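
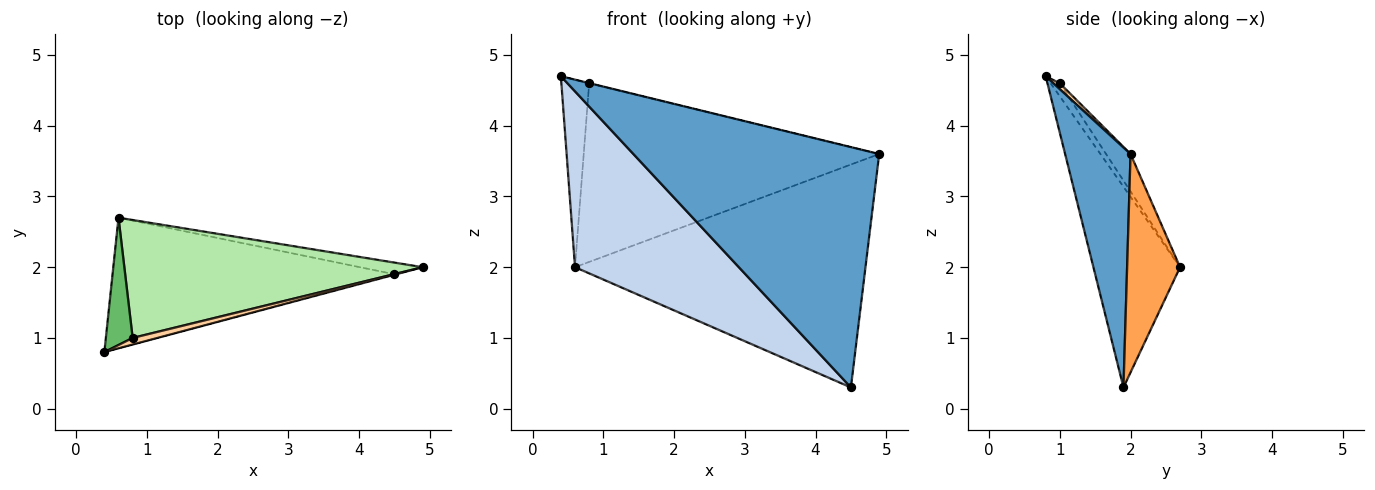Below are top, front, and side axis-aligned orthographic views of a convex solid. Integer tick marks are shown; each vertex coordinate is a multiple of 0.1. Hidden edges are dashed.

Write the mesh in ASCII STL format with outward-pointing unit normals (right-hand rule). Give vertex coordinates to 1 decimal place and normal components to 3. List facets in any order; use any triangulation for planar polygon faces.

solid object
 facet normal 0.257 -0.966 -0.002
  outer loop
   vertex 4.5 1.9 0.3
   vertex 4.9 2.0 3.6
   vertex 0.4 0.8 4.7
  endloop
 endfacet
 facet normal -0.391 -0.739 -0.549
  outer loop
   vertex 4.5 1.9 0.3
   vertex 0.4 0.8 4.7
   vertex 0.6 2.7 2.0
  endloop
 endfacet
 facet normal 0.179 0.982 -0.051
  outer loop
   vertex 4.5 1.9 0.3
   vertex 0.6 2.7 2.0
   vertex 4.9 2.0 3.6
  endloop
 endfacet
 facet normal 0.232 0.023 0.973
  outer loop
   vertex 0.8 1.0 4.6
   vertex 0.4 0.8 4.7
   vertex 4.9 2.0 3.6
  endloop
 endfacet
 facet normal -0.263 0.798 0.542
  outer loop
   vertex 0.8 1.0 4.6
   vertex 0.6 2.7 2.0
   vertex 0.4 0.8 4.7
  endloop
 endfacet
 facet normal -0.069 0.833 0.550
  outer loop
   vertex 0.8 1.0 4.6
   vertex 4.9 2.0 3.6
   vertex 0.6 2.7 2.0
  endloop
 endfacet
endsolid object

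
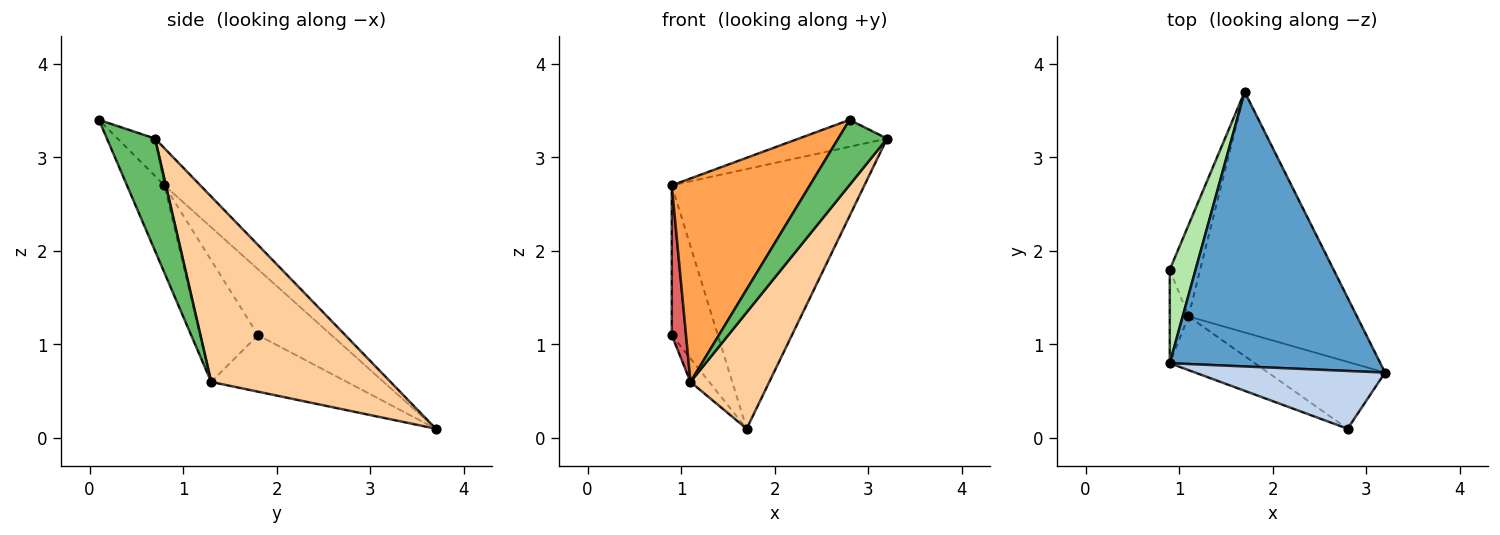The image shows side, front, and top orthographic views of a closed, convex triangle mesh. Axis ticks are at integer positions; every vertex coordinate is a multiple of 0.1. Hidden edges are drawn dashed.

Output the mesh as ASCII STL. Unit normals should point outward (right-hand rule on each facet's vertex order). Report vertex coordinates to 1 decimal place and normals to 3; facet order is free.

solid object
 facet normal -0.127 0.681 0.721
  outer loop
   vertex 1.7 3.7 0.1
   vertex 0.9 0.8 2.7
   vertex 3.2 0.7 3.2
  endloop
 endfacet
 facet normal -0.176 0.415 0.893
  outer loop
   vertex 2.8 0.1 3.4
   vertex 3.2 0.7 3.2
   vertex 0.9 0.8 2.7
  endloop
 endfacet
 facet normal -0.254 -0.935 -0.247
  outer loop
   vertex 1.1 1.3 0.6
   vertex 2.8 0.1 3.4
   vertex 0.9 0.8 2.7
  endloop
 endfacet
 facet normal 0.704 -0.309 -0.640
  outer loop
   vertex 1.1 1.3 0.6
   vertex 1.7 3.7 0.1
   vertex 3.2 0.7 3.2
  endloop
 endfacet
 facet normal 0.567 -0.575 -0.590
  outer loop
   vertex 1.1 1.3 0.6
   vertex 3.2 0.7 3.2
   vertex 2.8 0.1 3.4
  endloop
 endfacet
 facet normal -0.804 0.504 0.315
  outer loop
   vertex 0.9 1.8 1.1
   vertex 0.9 0.8 2.7
   vertex 1.7 3.7 0.1
  endloop
 endfacet
 facet normal -0.960 -0.236 -0.148
  outer loop
   vertex 0.9 1.8 1.1
   vertex 1.1 1.3 0.6
   vertex 0.9 0.8 2.7
  endloop
 endfacet
 facet normal -0.874 0.121 -0.470
  outer loop
   vertex 0.9 1.8 1.1
   vertex 1.7 3.7 0.1
   vertex 1.1 1.3 0.6
  endloop
 endfacet
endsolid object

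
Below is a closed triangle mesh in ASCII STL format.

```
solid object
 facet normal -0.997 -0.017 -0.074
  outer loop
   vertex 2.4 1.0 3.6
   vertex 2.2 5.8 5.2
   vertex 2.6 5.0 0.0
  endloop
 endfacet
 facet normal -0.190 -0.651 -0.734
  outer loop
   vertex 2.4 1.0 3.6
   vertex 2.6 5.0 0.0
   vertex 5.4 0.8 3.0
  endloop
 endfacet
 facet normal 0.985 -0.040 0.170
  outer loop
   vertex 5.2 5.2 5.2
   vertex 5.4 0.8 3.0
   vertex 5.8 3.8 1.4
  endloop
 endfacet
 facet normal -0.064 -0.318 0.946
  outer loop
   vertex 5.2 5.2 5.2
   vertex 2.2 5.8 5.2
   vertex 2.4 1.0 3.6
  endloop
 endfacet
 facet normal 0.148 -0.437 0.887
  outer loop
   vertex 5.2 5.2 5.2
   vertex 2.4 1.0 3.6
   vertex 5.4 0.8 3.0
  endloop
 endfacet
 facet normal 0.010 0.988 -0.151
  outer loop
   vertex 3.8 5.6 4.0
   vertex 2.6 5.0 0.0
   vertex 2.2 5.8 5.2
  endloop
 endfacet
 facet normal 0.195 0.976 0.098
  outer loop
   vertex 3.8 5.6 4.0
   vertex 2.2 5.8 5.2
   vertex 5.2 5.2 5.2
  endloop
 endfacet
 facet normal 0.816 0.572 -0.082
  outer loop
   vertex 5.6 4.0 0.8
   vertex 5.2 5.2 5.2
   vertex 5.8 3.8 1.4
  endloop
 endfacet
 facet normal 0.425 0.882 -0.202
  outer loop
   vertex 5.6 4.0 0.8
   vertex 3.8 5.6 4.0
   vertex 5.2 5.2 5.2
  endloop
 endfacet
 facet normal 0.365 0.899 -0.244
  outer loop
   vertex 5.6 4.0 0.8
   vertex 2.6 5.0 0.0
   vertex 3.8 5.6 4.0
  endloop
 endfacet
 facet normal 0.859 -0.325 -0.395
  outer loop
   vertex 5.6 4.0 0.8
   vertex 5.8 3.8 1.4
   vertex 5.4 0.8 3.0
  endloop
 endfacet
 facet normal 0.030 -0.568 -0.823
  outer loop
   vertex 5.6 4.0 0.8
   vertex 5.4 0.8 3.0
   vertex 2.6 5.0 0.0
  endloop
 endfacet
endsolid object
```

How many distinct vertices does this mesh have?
8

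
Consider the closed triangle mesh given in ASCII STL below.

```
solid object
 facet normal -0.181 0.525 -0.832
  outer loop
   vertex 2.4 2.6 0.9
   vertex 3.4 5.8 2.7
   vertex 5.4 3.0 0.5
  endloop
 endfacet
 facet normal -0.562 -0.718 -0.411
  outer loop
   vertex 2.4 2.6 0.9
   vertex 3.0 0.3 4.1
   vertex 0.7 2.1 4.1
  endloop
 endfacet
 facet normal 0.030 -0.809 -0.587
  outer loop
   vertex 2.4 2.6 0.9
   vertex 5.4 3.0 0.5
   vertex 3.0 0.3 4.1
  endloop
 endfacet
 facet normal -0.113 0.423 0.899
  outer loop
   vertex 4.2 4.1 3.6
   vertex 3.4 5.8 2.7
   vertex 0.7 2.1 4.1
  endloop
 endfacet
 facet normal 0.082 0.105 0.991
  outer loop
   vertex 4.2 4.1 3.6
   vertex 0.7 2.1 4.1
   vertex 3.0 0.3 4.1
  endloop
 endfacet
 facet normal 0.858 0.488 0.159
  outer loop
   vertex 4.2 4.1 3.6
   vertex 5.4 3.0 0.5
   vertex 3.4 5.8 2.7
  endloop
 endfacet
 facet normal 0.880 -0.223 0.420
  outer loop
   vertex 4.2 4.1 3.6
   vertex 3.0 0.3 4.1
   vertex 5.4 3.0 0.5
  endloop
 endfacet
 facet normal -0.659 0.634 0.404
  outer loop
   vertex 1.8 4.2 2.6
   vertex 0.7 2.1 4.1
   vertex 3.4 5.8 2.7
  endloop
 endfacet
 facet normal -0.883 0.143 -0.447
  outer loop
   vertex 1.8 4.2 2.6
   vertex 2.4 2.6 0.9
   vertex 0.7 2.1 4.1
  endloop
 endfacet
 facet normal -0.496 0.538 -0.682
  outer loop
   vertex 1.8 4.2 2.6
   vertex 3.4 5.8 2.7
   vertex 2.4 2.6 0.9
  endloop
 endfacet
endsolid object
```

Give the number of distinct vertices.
7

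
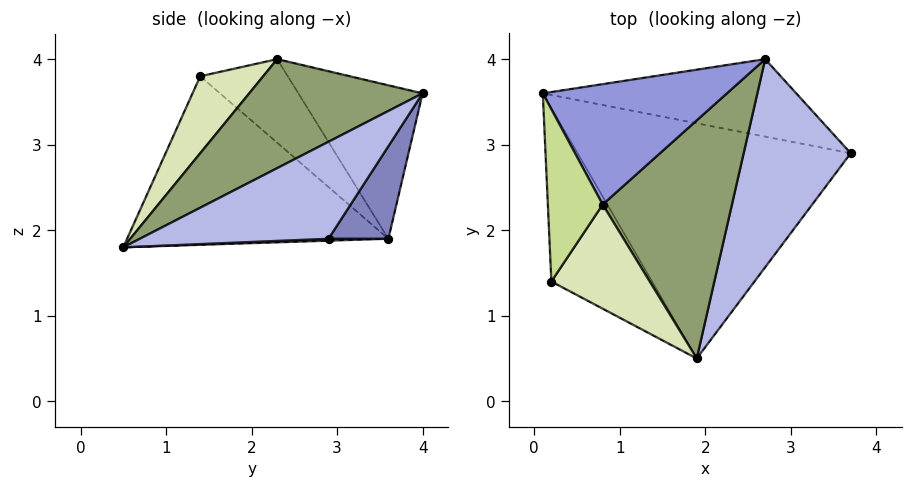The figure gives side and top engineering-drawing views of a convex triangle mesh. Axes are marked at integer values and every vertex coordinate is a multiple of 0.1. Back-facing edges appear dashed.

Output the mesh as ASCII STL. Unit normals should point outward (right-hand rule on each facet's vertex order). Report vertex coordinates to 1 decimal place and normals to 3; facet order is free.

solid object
 facet normal 0.007 0.036 -0.999
  outer loop
   vertex 1.9 0.5 1.8
   vertex 0.1 3.6 1.9
   vertex 3.7 2.9 1.9
  endloop
 endfacet
 facet normal 0.169 0.870 -0.463
  outer loop
   vertex 2.7 4.0 3.6
   vertex 3.7 2.9 1.9
   vertex 0.1 3.6 1.9
  endloop
 endfacet
 facet normal -0.477 0.667 0.572
  outer loop
   vertex 2.7 4.0 3.6
   vertex 0.1 3.6 1.9
   vertex 0.8 2.3 4.0
  endloop
 endfacet
 facet normal 0.592 -0.471 0.653
  outer loop
   vertex 2.7 4.0 3.6
   vertex 1.9 0.5 1.8
   vertex 3.7 2.9 1.9
  endloop
 endfacet
 facet normal 0.567 -0.476 0.673
  outer loop
   vertex 2.7 4.0 3.6
   vertex 0.8 2.3 4.0
   vertex 1.9 0.5 1.8
  endloop
 endfacet
 facet normal -0.773 -0.434 -0.462
  outer loop
   vertex 0.2 1.4 3.8
   vertex 0.1 3.6 1.9
   vertex 1.9 0.5 1.8
  endloop
 endfacet
 facet normal -0.767 0.399 0.503
  outer loop
   vertex 0.2 1.4 3.8
   vertex 0.8 2.3 4.0
   vertex 0.1 3.6 1.9
  endloop
 endfacet
 facet normal 0.532 -0.506 0.679
  outer loop
   vertex 0.2 1.4 3.8
   vertex 1.9 0.5 1.8
   vertex 0.8 2.3 4.0
  endloop
 endfacet
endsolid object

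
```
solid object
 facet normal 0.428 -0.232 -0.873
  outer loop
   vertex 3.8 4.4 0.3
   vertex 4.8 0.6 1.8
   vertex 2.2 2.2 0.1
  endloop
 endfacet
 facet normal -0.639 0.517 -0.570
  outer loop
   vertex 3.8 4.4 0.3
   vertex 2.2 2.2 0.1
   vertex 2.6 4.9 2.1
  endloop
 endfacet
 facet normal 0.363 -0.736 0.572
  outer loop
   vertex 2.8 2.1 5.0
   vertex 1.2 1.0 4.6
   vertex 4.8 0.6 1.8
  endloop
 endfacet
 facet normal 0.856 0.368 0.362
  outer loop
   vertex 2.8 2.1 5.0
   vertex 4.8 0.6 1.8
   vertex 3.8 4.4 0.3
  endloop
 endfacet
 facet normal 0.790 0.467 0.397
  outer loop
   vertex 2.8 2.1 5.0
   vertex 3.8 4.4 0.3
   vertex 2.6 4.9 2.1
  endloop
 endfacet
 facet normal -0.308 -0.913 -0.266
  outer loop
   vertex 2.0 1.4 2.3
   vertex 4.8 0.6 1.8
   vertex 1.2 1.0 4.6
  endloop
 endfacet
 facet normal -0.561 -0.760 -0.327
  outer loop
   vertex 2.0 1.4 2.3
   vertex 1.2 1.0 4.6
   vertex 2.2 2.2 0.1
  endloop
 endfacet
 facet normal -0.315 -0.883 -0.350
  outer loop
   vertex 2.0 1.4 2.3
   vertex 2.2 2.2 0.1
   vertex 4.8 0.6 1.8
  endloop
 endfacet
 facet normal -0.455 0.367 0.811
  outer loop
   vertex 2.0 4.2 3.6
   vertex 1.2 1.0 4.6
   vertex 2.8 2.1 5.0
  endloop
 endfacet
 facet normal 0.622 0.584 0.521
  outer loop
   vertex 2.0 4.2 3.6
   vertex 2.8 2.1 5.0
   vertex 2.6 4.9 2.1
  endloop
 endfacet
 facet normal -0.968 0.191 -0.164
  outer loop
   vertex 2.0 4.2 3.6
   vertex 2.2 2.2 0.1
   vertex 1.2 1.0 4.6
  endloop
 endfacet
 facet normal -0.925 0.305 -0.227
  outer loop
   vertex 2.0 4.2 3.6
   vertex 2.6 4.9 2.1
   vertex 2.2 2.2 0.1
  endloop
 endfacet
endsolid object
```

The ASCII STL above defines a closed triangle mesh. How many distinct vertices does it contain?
8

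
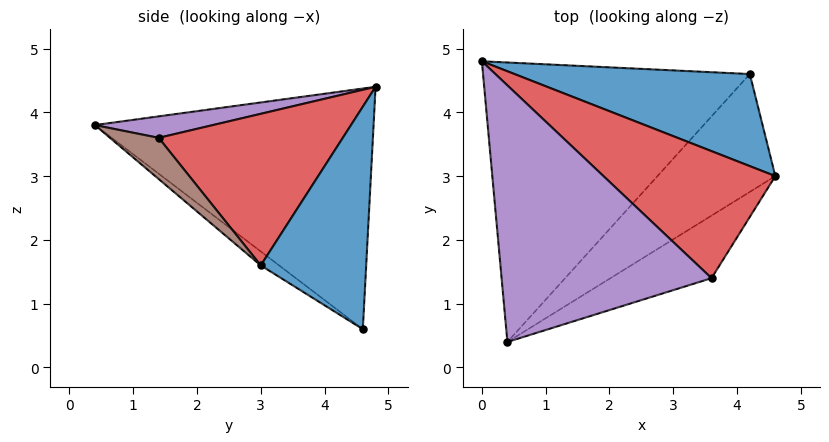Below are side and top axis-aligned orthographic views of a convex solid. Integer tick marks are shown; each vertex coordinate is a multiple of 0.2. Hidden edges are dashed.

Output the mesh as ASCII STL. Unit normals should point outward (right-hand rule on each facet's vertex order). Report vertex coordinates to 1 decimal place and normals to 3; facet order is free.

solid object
 facet normal 0.582 0.531 0.616
  outer loop
   vertex 4.2 4.6 0.6
   vertex 0.0 4.8 4.4
   vertex 4.6 3.0 1.6
  endloop
 endfacet
 facet normal -0.669 0.040 -0.742
  outer loop
   vertex 4.2 4.6 0.6
   vertex 0.4 0.4 3.8
   vertex 0.0 4.8 4.4
  endloop
 endfacet
 facet normal -0.099 -0.545 -0.833
  outer loop
   vertex 4.2 4.6 0.6
   vertex 4.6 3.0 1.6
   vertex 0.4 0.4 3.8
  endloop
 endfacet
 facet normal 0.586 0.464 0.664
  outer loop
   vertex 3.6 1.4 3.6
   vertex 4.6 3.0 1.6
   vertex 0.0 4.8 4.4
  endloop
 endfacet
 facet normal 0.101 -0.125 0.987
  outer loop
   vertex 3.6 1.4 3.6
   vertex 0.0 4.8 4.4
   vertex 0.4 0.4 3.8
  endloop
 endfacet
 facet normal 0.220 -0.812 -0.540
  outer loop
   vertex 3.6 1.4 3.6
   vertex 0.4 0.4 3.8
   vertex 4.6 3.0 1.6
  endloop
 endfacet
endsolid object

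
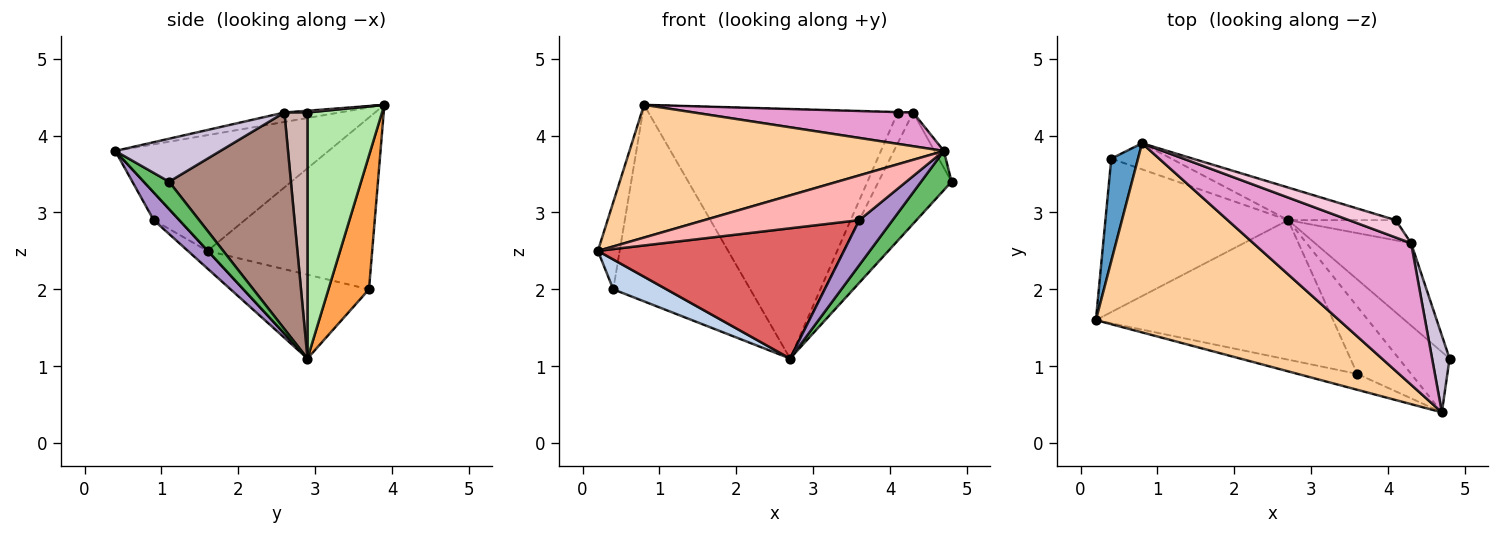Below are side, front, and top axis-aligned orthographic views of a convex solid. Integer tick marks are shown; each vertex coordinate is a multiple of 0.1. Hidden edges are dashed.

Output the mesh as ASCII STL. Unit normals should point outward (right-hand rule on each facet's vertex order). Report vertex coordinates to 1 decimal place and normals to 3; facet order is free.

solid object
 facet normal -0.980 0.130 0.152
  outer loop
   vertex 0.4 3.7 2.0
   vertex 0.2 1.6 2.5
   vertex 0.8 3.9 4.4
  endloop
 endfacet
 facet normal -0.411 -0.174 -0.895
  outer loop
   vertex 0.4 3.7 2.0
   vertex 2.7 2.9 1.1
   vertex 0.2 1.6 2.5
  endloop
 endfacet
 facet normal 0.281 0.951 -0.126
  outer loop
   vertex 0.4 3.7 2.0
   vertex 0.8 3.9 4.4
   vertex 2.7 2.9 1.1
  endloop
 endfacet
 facet normal -0.363 -0.535 0.763
  outer loop
   vertex 4.7 0.4 3.8
   vertex 0.8 3.9 4.4
   vertex 0.2 1.6 2.5
  endloop
 endfacet
 facet normal 0.412 -0.496 -0.764
  outer loop
   vertex 4.7 0.4 3.8
   vertex 2.7 2.9 1.1
   vertex 4.8 1.1 3.4
  endloop
 endfacet
 facet normal 0.284 0.951 -0.124
  outer loop
   vertex 4.1 2.9 4.3
   vertex 2.7 2.9 1.1
   vertex 0.8 3.9 4.4
  endloop
 endfacet
 facet normal -0.054 -0.681 -0.730
  outer loop
   vertex 3.6 0.9 2.9
   vertex 0.2 1.6 2.5
   vertex 2.7 2.9 1.1
  endloop
 endfacet
 facet normal -0.153 -0.931 -0.331
  outer loop
   vertex 3.6 0.9 2.9
   vertex 4.7 0.4 3.8
   vertex 0.2 1.6 2.5
  endloop
 endfacet
 facet normal 0.393 -0.511 -0.764
  outer loop
   vertex 3.6 0.9 2.9
   vertex 2.7 2.9 1.1
   vertex 4.7 0.4 3.8
  endloop
 endfacet
 facet normal 0.923 0.083 0.375
  outer loop
   vertex 4.3 2.6 4.3
   vertex 4.7 0.4 3.8
   vertex 4.8 1.1 3.4
  endloop
 endfacet
 facet normal 0.802 0.481 -0.356
  outer loop
   vertex 4.3 2.6 4.3
   vertex 4.8 1.1 3.4
   vertex 2.7 2.9 1.1
  endloop
 endfacet
 facet normal 0.782 0.521 -0.342
  outer loop
   vertex 4.3 2.6 4.3
   vertex 2.7 2.9 1.1
   vertex 4.1 2.9 4.3
  endloop
 endfacet
 facet normal -0.058 -0.231 0.971
  outer loop
   vertex 4.3 2.6 4.3
   vertex 0.8 3.9 4.4
   vertex 4.7 0.4 3.8
  endloop
 endfacet
 facet normal 0.038 0.025 0.999
  outer loop
   vertex 4.3 2.6 4.3
   vertex 4.1 2.9 4.3
   vertex 0.8 3.9 4.4
  endloop
 endfacet
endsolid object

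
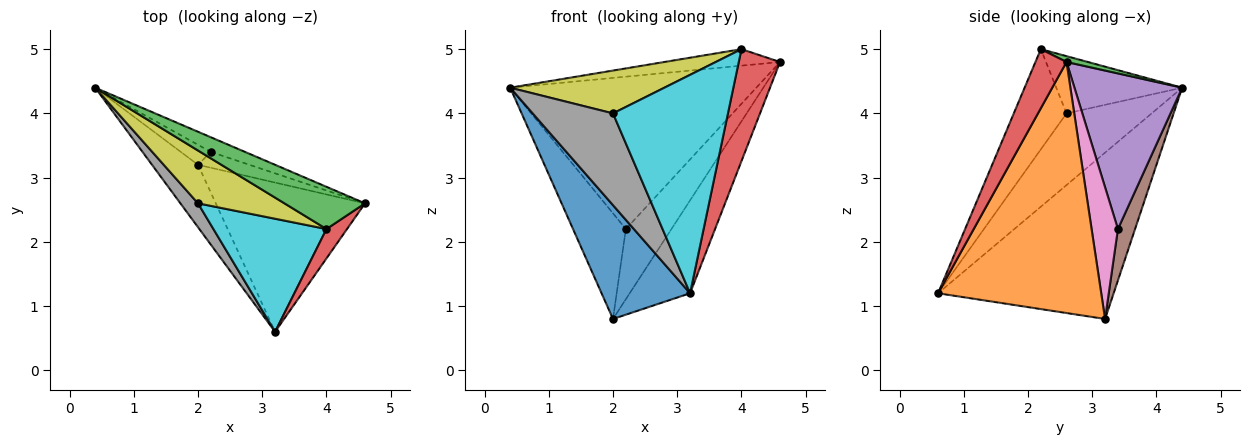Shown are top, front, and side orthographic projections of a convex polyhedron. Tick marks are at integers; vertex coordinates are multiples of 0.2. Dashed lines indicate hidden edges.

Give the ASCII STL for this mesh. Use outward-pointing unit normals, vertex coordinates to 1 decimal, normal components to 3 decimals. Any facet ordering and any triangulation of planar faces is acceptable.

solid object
 facet normal -0.867 -0.437 -0.240
  outer loop
   vertex 2.0 3.2 0.8
   vertex 3.2 0.6 1.2
   vertex 0.4 4.4 4.4
  endloop
 endfacet
 facet normal 0.819 0.303 -0.487
  outer loop
   vertex 2.0 3.2 0.8
   vertex 4.6 2.6 4.8
   vertex 3.2 0.6 1.2
  endloop
 endfacet
 facet normal 0.067 0.364 0.929
  outer loop
   vertex 4.0 2.2 5.0
   vertex 4.6 2.6 4.8
   vertex 0.4 4.4 4.4
  endloop
 endfacet
 facet normal 0.589 -0.781 0.205
  outer loop
   vertex 4.0 2.2 5.0
   vertex 3.2 0.6 1.2
   vertex 4.6 2.6 4.8
  endloop
 endfacet
 facet normal 0.399 0.913 -0.088
  outer loop
   vertex 2.2 3.4 2.2
   vertex 0.4 4.4 4.4
   vertex 4.6 2.6 4.8
  endloop
 endfacet
 facet normal 0.304 0.936 -0.177
  outer loop
   vertex 2.2 3.4 2.2
   vertex 2.0 3.2 0.8
   vertex 0.4 4.4 4.4
  endloop
 endfacet
 facet normal 0.491 0.850 -0.192
  outer loop
   vertex 2.2 3.4 2.2
   vertex 4.6 2.6 4.8
   vertex 2.0 3.2 0.8
  endloop
 endfacet
 facet normal -0.716 -0.676 0.176
  outer loop
   vertex 2.0 2.6 4.0
   vertex 0.4 4.4 4.4
   vertex 3.2 0.6 1.2
  endloop
 endfacet
 facet normal -0.457 -0.560 0.691
  outer loop
   vertex 2.0 2.6 4.0
   vertex 4.0 2.2 5.0
   vertex 0.4 4.4 4.4
  endloop
 endfacet
 facet normal -0.377 -0.822 0.426
  outer loop
   vertex 2.0 2.6 4.0
   vertex 3.2 0.6 1.2
   vertex 4.0 2.2 5.0
  endloop
 endfacet
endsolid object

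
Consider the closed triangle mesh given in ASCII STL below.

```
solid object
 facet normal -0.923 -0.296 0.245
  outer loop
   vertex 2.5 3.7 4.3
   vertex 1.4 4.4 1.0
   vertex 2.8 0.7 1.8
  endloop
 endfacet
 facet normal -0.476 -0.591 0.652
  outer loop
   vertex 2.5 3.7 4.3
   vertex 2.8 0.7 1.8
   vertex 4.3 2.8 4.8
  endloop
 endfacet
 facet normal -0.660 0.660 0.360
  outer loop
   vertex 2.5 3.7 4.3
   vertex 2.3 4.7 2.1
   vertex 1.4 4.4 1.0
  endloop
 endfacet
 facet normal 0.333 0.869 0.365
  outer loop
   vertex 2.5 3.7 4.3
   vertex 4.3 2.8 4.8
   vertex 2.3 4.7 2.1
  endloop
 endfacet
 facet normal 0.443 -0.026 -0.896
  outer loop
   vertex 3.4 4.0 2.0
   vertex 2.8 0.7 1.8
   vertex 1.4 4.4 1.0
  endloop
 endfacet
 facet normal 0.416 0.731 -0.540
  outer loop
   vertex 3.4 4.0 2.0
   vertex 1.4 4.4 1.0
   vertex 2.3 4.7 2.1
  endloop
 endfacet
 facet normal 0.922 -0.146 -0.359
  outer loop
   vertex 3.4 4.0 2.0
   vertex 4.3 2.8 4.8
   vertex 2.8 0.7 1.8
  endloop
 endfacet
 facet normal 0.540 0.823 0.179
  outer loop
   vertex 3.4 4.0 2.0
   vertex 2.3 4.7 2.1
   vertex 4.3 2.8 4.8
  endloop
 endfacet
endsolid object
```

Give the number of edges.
12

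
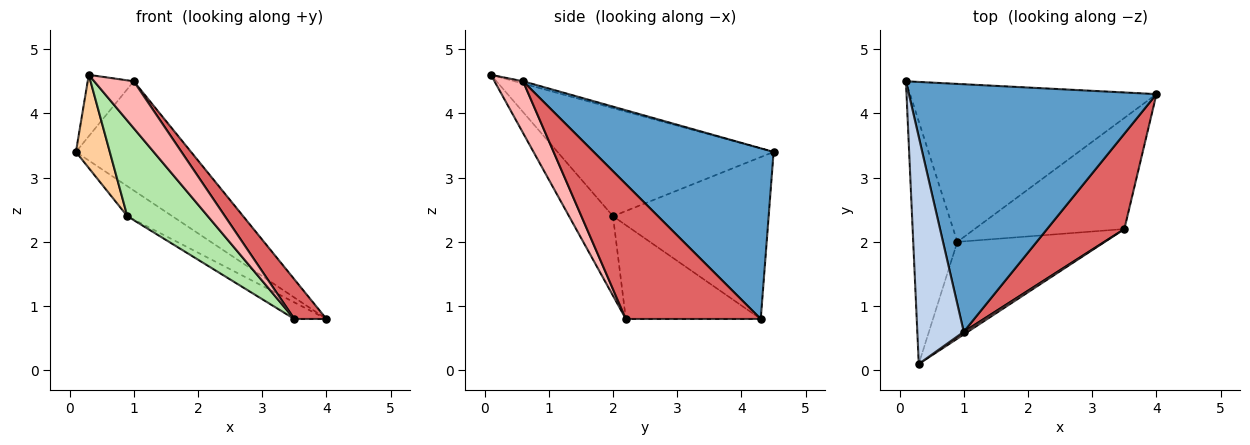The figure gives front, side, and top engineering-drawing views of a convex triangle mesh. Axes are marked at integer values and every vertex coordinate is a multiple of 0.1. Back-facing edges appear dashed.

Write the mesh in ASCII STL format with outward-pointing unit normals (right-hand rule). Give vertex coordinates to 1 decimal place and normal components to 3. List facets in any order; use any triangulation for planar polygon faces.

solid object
 facet normal 0.533 0.341 0.774
  outer loop
   vertex 1.0 0.6 4.5
   vertex 4.0 4.3 0.8
   vertex 0.1 4.5 3.4
  endloop
 endfacet
 facet normal -0.049 0.261 0.964
  outer loop
   vertex 1.0 0.6 4.5
   vertex 0.1 4.5 3.4
   vertex 0.3 0.1 4.6
  endloop
 endfacet
 facet normal -0.542 0.157 -0.825
  outer loop
   vertex 0.9 2.0 2.4
   vertex 0.1 4.5 3.4
   vertex 4.0 4.3 0.8
  endloop
 endfacet
 facet normal -0.916 -0.144 -0.374
  outer loop
   vertex 0.9 2.0 2.4
   vertex 0.3 0.1 4.6
   vertex 0.1 4.5 3.4
  endloop
 endfacet
 facet normal -0.527 0.125 -0.841
  outer loop
   vertex 3.5 2.2 0.8
   vertex 0.9 2.0 2.4
   vertex 4.0 4.3 0.8
  endloop
 endfacet
 facet normal -0.358 -0.656 -0.664
  outer loop
   vertex 3.5 2.2 0.8
   vertex 0.3 0.1 4.6
   vertex 0.9 2.0 2.4
  endloop
 endfacet
 facet normal 0.850 -0.202 0.487
  outer loop
   vertex 3.5 2.2 0.8
   vertex 4.0 4.3 0.8
   vertex 1.0 0.6 4.5
  endloop
 endfacet
 facet normal 0.585 -0.810 0.045
  outer loop
   vertex 3.5 2.2 0.8
   vertex 1.0 0.6 4.5
   vertex 0.3 0.1 4.6
  endloop
 endfacet
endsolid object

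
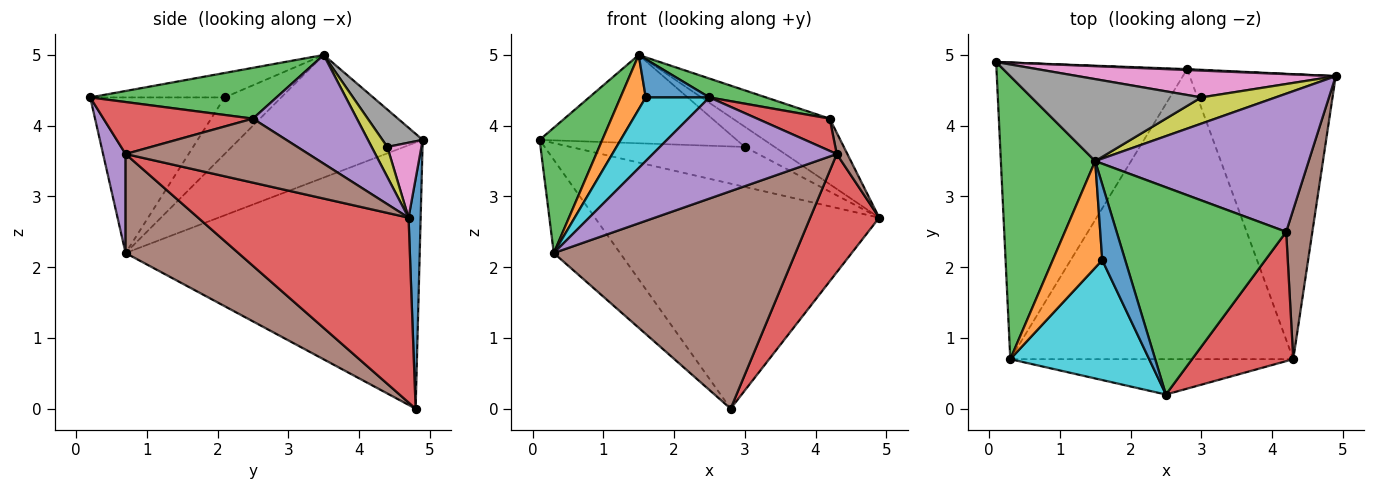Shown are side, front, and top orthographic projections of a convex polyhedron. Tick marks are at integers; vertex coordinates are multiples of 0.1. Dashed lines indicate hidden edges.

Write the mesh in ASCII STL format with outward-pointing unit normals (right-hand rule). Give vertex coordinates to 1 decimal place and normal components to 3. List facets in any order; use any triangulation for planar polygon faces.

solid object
 facet normal 0.043 0.999 0.004
  outer loop
   vertex 2.8 4.8 0.0
   vertex 0.1 4.9 3.8
   vertex 4.9 4.7 2.7
  endloop
 endfacet
 facet normal -0.800 0.180 -0.573
  outer loop
   vertex 0.3 0.7 2.2
   vertex 0.1 4.9 3.8
   vertex 2.8 4.8 0.0
  endloop
 endfacet
 facet normal -0.765 -0.261 0.589
  outer loop
   vertex 1.5 3.5 5.0
   vertex 0.1 4.9 3.8
   vertex 0.3 0.7 2.2
  endloop
 endfacet
 facet normal 0.760 -0.249 -0.600
  outer loop
   vertex 4.3 0.7 3.6
   vertex 2.8 4.8 0.0
   vertex 4.9 4.7 2.7
  endloop
 endfacet
 facet normal 0.115 -0.938 -0.328
  outer loop
   vertex 4.3 0.7 3.6
   vertex 2.5 0.2 4.4
   vertex 0.3 0.7 2.2
  endloop
 endfacet
 facet normal 0.270 -0.578 -0.770
  outer loop
   vertex 4.3 0.7 3.6
   vertex 0.3 0.7 2.2
   vertex 2.8 4.8 0.0
  endloop
 endfacet
 facet normal 0.160 0.819 0.550
  outer loop
   vertex 3.0 4.4 3.7
   vertex 4.9 4.7 2.7
   vertex 0.1 4.9 3.8
  endloop
 endfacet
 facet normal 0.148 0.725 0.673
  outer loop
   vertex 3.0 4.4 3.7
   vertex 0.1 4.9 3.8
   vertex 1.5 3.5 5.0
  endloop
 endfacet
 facet normal 0.305 0.581 0.755
  outer loop
   vertex 3.0 4.4 3.7
   vertex 1.5 3.5 5.0
   vertex 4.9 4.7 2.7
  endloop
 endfacet
 facet normal -0.703 -0.333 0.628
  outer loop
   vertex 1.6 2.1 4.4
   vertex 0.3 0.7 2.2
   vertex 2.5 0.2 4.4
  endloop
 endfacet
 facet normal -0.689 -0.326 0.647
  outer loop
   vertex 1.6 2.1 4.4
   vertex 2.5 0.2 4.4
   vertex 1.5 3.5 5.0
  endloop
 endfacet
 facet normal -0.713 -0.318 0.624
  outer loop
   vertex 1.6 2.1 4.4
   vertex 1.5 3.5 5.0
   vertex 0.3 0.7 2.2
  endloop
 endfacet
 facet normal 0.286 -0.087 0.954
  outer loop
   vertex 4.2 2.5 4.1
   vertex 1.5 3.5 5.0
   vertex 2.5 0.2 4.4
  endloop
 endfacet
 facet normal 0.446 -0.216 0.868
  outer loop
   vertex 4.2 2.5 4.1
   vertex 2.5 0.2 4.4
   vertex 4.3 0.7 3.6
  endloop
 endfacet
 facet normal 0.418 0.389 0.821
  outer loop
   vertex 4.2 2.5 4.1
   vertex 4.9 4.7 2.7
   vertex 1.5 3.5 5.0
  endloop
 endfacet
 facet normal 0.924 -0.054 0.378
  outer loop
   vertex 4.2 2.5 4.1
   vertex 4.3 0.7 3.6
   vertex 4.9 4.7 2.7
  endloop
 endfacet
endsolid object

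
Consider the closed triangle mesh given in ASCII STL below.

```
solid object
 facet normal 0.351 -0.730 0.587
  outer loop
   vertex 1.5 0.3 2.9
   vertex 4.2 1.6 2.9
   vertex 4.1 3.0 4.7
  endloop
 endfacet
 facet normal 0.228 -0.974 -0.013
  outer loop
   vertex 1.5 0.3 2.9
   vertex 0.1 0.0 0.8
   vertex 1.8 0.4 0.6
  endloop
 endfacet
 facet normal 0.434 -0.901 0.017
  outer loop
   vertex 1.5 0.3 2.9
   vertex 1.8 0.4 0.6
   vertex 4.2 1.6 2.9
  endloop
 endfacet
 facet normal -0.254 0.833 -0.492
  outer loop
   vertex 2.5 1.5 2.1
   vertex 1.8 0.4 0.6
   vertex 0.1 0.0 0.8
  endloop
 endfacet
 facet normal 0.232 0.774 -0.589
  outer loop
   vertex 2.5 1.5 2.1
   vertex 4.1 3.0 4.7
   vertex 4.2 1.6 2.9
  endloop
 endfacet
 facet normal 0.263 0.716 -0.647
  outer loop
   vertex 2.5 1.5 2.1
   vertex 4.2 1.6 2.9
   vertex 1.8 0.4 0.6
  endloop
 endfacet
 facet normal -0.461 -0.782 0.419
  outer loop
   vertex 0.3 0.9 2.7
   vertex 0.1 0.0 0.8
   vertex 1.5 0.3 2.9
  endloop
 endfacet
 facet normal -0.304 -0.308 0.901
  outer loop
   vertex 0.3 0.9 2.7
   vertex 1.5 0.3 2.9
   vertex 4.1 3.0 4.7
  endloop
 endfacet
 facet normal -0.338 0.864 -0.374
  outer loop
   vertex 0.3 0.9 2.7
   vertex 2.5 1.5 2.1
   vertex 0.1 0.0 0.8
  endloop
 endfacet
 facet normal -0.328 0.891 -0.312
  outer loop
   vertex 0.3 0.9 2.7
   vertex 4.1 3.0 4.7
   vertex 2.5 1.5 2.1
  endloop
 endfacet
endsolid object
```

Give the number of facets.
10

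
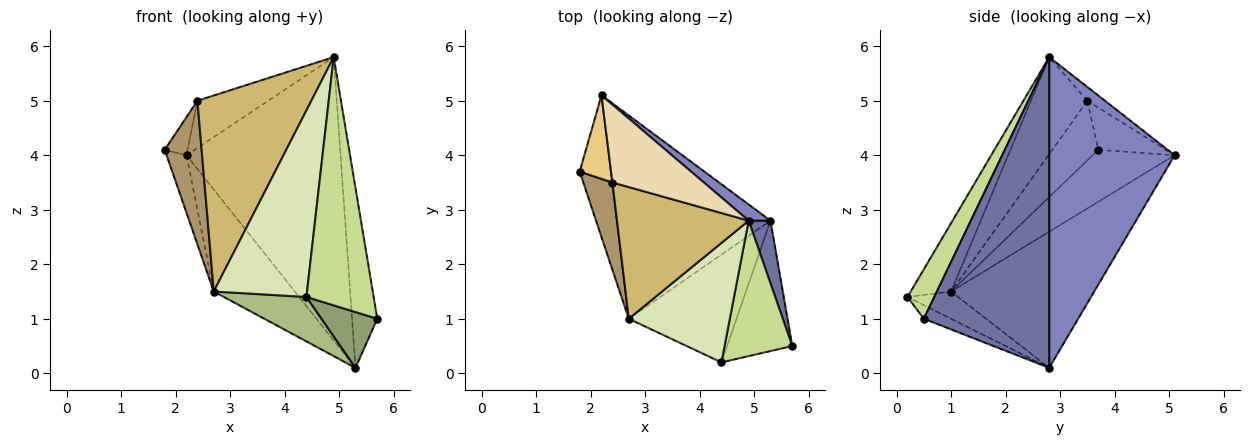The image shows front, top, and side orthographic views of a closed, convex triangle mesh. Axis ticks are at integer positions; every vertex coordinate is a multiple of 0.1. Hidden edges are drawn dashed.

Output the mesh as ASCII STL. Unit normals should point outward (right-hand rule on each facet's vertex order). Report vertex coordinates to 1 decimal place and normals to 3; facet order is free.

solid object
 facet normal 0.978 0.197 0.069
  outer loop
   vertex 4.9 2.8 5.8
   vertex 5.7 0.5 1.0
   vertex 5.3 2.8 0.1
  endloop
 endfacet
 facet normal 0.631 0.775 0.044
  outer loop
   vertex 2.2 5.1 4.0
   vertex 4.9 2.8 5.8
   vertex 5.3 2.8 0.1
  endloop
 endfacet
 facet normal -0.840 0.204 -0.503
  outer loop
   vertex 2.2 5.1 4.0
   vertex 2.7 1.0 1.5
   vertex 1.8 3.7 4.1
  endloop
 endfacet
 facet normal -0.621 0.352 -0.701
  outer loop
   vertex 2.2 5.1 4.0
   vertex 5.3 2.8 0.1
   vertex 2.7 1.0 1.5
  endloop
 endfacet
 facet normal -0.189 -0.386 -0.903
  outer loop
   vertex 4.4 0.2 1.4
   vertex 5.3 2.8 0.1
   vertex 5.7 0.5 1.0
  endloop
 endfacet
 facet normal -0.228 -0.371 -0.900
  outer loop
   vertex 4.4 0.2 1.4
   vertex 2.7 1.0 1.5
   vertex 5.3 2.8 0.1
  endloop
 endfacet
 facet normal 0.330 -0.829 0.452
  outer loop
   vertex 4.4 0.2 1.4
   vertex 5.7 0.5 1.0
   vertex 4.9 2.8 5.8
  endloop
 endfacet
 facet normal -0.343 -0.791 0.506
  outer loop
   vertex 4.4 0.2 1.4
   vertex 4.9 2.8 5.8
   vertex 2.7 1.0 1.5
  endloop
 endfacet
 facet normal -0.729 -0.585 0.356
  outer loop
   vertex 2.4 3.5 5.0
   vertex 1.8 3.7 4.1
   vertex 2.7 1.0 1.5
  endloop
 endfacet
 facet normal -0.380 -0.768 0.516
  outer loop
   vertex 2.4 3.5 5.0
   vertex 2.7 1.0 1.5
   vertex 4.9 2.8 5.8
  endloop
 endfacet
 facet normal -0.775 0.262 0.575
  outer loop
   vertex 2.4 3.5 5.0
   vertex 2.2 5.1 4.0
   vertex 1.8 3.7 4.1
  endloop
 endfacet
 facet normal -0.127 0.514 0.848
  outer loop
   vertex 2.4 3.5 5.0
   vertex 4.9 2.8 5.8
   vertex 2.2 5.1 4.0
  endloop
 endfacet
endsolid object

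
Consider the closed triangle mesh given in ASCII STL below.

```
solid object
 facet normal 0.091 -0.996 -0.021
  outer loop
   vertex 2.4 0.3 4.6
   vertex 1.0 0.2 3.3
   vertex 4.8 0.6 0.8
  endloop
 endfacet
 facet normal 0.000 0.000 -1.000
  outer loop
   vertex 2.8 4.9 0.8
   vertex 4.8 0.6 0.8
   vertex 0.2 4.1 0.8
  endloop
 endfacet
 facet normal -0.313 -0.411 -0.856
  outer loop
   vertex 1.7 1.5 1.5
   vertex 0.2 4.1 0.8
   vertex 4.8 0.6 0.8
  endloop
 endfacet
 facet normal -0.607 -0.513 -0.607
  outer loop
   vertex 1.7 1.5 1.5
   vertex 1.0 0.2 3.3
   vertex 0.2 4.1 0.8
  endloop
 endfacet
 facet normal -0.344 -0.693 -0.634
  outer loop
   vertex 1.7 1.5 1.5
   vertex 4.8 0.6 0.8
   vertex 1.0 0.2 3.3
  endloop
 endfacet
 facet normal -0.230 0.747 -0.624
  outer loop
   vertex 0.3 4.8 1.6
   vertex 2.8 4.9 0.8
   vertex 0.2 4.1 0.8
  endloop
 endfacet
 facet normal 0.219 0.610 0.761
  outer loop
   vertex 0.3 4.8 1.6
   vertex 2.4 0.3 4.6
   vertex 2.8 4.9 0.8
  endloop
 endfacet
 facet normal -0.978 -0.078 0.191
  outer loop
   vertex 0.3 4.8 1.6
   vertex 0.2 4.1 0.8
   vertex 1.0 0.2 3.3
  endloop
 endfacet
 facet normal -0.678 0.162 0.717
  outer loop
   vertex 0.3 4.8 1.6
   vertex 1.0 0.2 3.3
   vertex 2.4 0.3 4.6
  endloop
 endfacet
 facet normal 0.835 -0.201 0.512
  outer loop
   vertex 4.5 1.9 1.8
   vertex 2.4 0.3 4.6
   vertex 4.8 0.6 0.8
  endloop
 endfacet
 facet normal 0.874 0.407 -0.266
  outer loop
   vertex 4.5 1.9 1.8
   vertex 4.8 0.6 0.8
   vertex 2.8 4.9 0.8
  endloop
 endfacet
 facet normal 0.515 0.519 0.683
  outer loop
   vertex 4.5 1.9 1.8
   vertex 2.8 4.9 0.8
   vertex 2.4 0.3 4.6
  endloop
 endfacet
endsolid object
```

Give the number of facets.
12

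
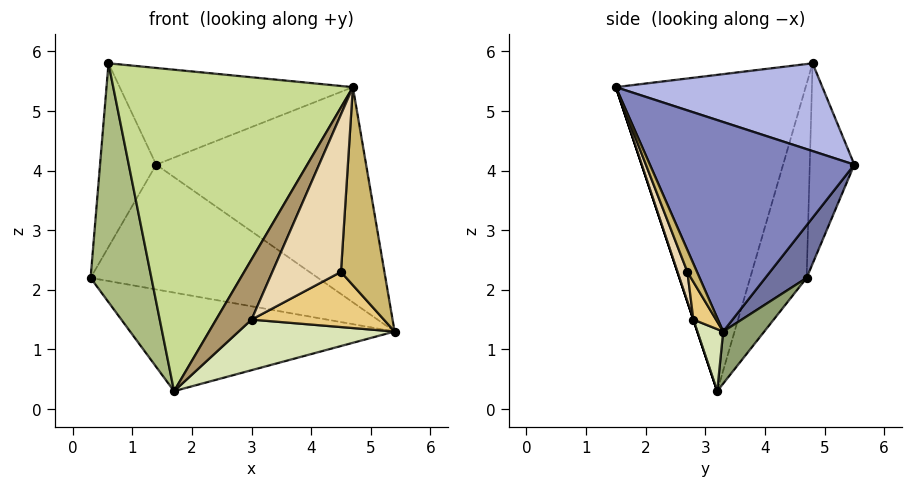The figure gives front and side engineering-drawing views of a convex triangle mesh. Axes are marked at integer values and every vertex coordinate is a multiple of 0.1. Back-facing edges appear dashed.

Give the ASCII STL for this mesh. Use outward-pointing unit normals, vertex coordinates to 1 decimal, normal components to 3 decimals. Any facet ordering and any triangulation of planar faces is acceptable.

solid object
 facet normal 0.159 0.874 -0.460
  outer loop
   vertex 1.4 5.5 4.1
   vertex 5.4 3.3 1.3
   vertex 0.3 4.7 2.2
  endloop
 endfacet
 facet normal 0.640 0.657 0.398
  outer loop
   vertex 1.4 5.5 4.1
   vertex 4.7 1.5 5.4
   vertex 5.4 3.3 1.3
  endloop
 endfacet
 facet normal -0.621 0.783 0.030
  outer loop
   vertex 0.6 4.8 5.8
   vertex 1.4 5.5 4.1
   vertex 0.3 4.7 2.2
  endloop
 endfacet
 facet normal 0.563 0.636 0.527
  outer loop
   vertex 0.6 4.8 5.8
   vertex 4.7 1.5 5.4
   vertex 1.4 5.5 4.1
  endloop
 endfacet
 facet normal 0.128 0.822 -0.555
  outer loop
   vertex 1.7 3.2 0.3
   vertex 0.3 4.7 2.2
   vertex 5.4 3.3 1.3
  endloop
 endfacet
 facet normal -0.678 -0.731 0.077
  outer loop
   vertex 1.7 3.2 0.3
   vertex 0.6 4.8 5.8
   vertex 0.3 4.7 2.2
  endloop
 endfacet
 facet normal -0.618 -0.780 0.103
  outer loop
   vertex 1.7 3.2 0.3
   vertex 4.7 1.5 5.4
   vertex 0.6 4.8 5.8
  endloop
 endfacet
 facet normal 0.146 -0.880 -0.451
  outer loop
   vertex 3.0 2.8 1.5
   vertex 1.7 3.2 0.3
   vertex 5.4 3.3 1.3
  endloop
 endfacet
 facet normal 0.000 -0.949 -0.316
  outer loop
   vertex 3.0 2.8 1.5
   vertex 4.7 1.5 5.4
   vertex 1.7 3.2 0.3
  endloop
 endfacet
 facet normal 0.201 -0.909 -0.365
  outer loop
   vertex 4.5 2.7 2.3
   vertex 5.4 3.3 1.3
   vertex 4.7 1.5 5.4
  endloop
 endfacet
 facet normal 0.154 -0.902 -0.402
  outer loop
   vertex 4.5 2.7 2.3
   vertex 3.0 2.8 1.5
   vertex 5.4 3.3 1.3
  endloop
 endfacet
 facet normal 0.133 -0.921 -0.365
  outer loop
   vertex 4.5 2.7 2.3
   vertex 4.7 1.5 5.4
   vertex 3.0 2.8 1.5
  endloop
 endfacet
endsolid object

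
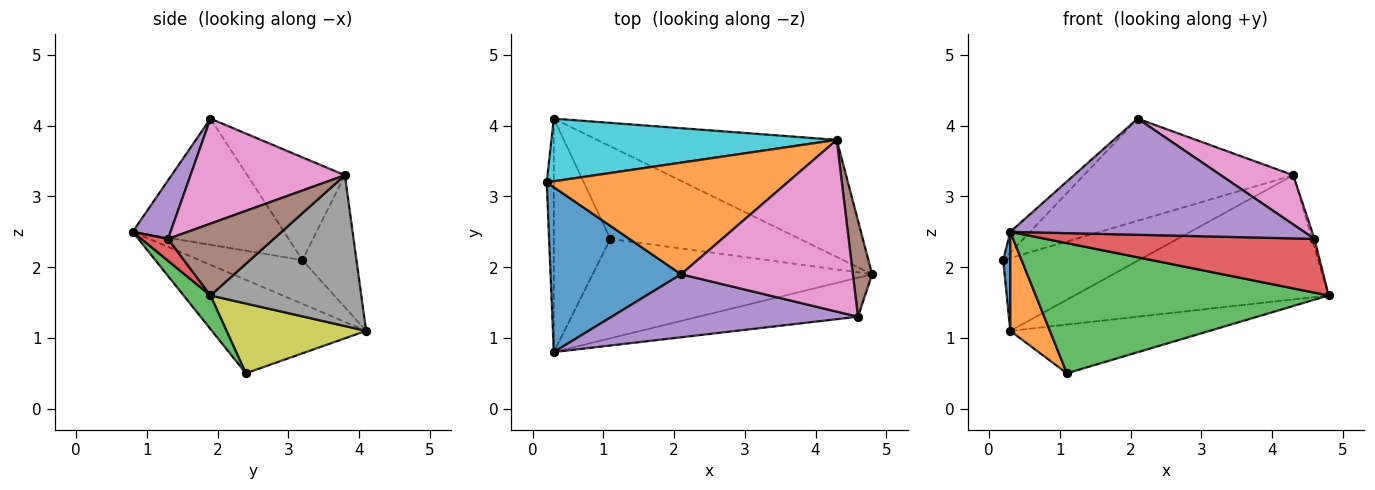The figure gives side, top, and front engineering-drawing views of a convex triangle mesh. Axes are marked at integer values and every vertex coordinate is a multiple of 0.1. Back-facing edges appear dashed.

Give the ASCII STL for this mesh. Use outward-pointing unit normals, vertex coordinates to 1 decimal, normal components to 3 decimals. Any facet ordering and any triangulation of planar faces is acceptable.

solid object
 facet normal -0.692 0.091 0.716
  outer loop
   vertex 2.1 1.9 4.1
   vertex 0.2 3.2 2.1
   vertex 0.3 0.8 2.5
  endloop
 endfacet
 facet normal -0.300 0.644 0.704
  outer loop
   vertex 4.3 3.8 3.3
   vertex 0.2 3.2 2.1
   vertex 2.1 1.9 4.1
  endloop
 endfacet
 facet normal 0.073 -0.793 -0.605
  outer loop
   vertex 1.1 2.4 0.5
   vertex 4.8 1.9 1.6
   vertex 0.3 0.8 2.5
  endloop
 endfacet
 facet normal 0.080 -0.807 -0.585
  outer loop
   vertex 4.6 1.3 2.4
   vertex 0.3 0.8 2.5
   vertex 4.8 1.9 1.6
  endloop
 endfacet
 facet normal 0.113 -0.873 0.474
  outer loop
   vertex 4.6 1.3 2.4
   vertex 2.1 1.9 4.1
   vertex 0.3 0.8 2.5
  endloop
 endfacet
 facet normal 0.966 0.023 0.259
  outer loop
   vertex 4.6 1.3 2.4
   vertex 4.8 1.9 1.6
   vertex 4.3 3.8 3.3
  endloop
 endfacet
 facet normal 0.507 -0.238 0.829
  outer loop
   vertex 4.6 1.3 2.4
   vertex 4.3 3.8 3.3
   vertex 2.1 1.9 4.1
  endloop
 endfacet
 facet normal 0.397 0.668 -0.630
  outer loop
   vertex 0.3 4.1 1.1
   vertex 4.3 3.8 3.3
   vertex 4.8 1.9 1.6
  endloop
 endfacet
 facet normal 0.310 0.443 -0.841
  outer loop
   vertex 0.3 4.1 1.1
   vertex 4.8 1.9 1.6
   vertex 1.1 2.4 0.5
  endloop
 endfacet
 facet normal -0.289 0.726 0.624
  outer loop
   vertex 0.3 4.1 1.1
   vertex 0.2 3.2 2.1
   vertex 4.3 3.8 3.3
  endloop
 endfacet
 facet normal -0.985 -0.068 -0.159
  outer loop
   vertex 0.3 4.1 1.1
   vertex 0.3 0.8 2.5
   vertex 0.2 3.2 2.1
  endloop
 endfacet
 facet normal -0.835 -0.215 -0.506
  outer loop
   vertex 0.3 4.1 1.1
   vertex 1.1 2.4 0.5
   vertex 0.3 0.8 2.5
  endloop
 endfacet
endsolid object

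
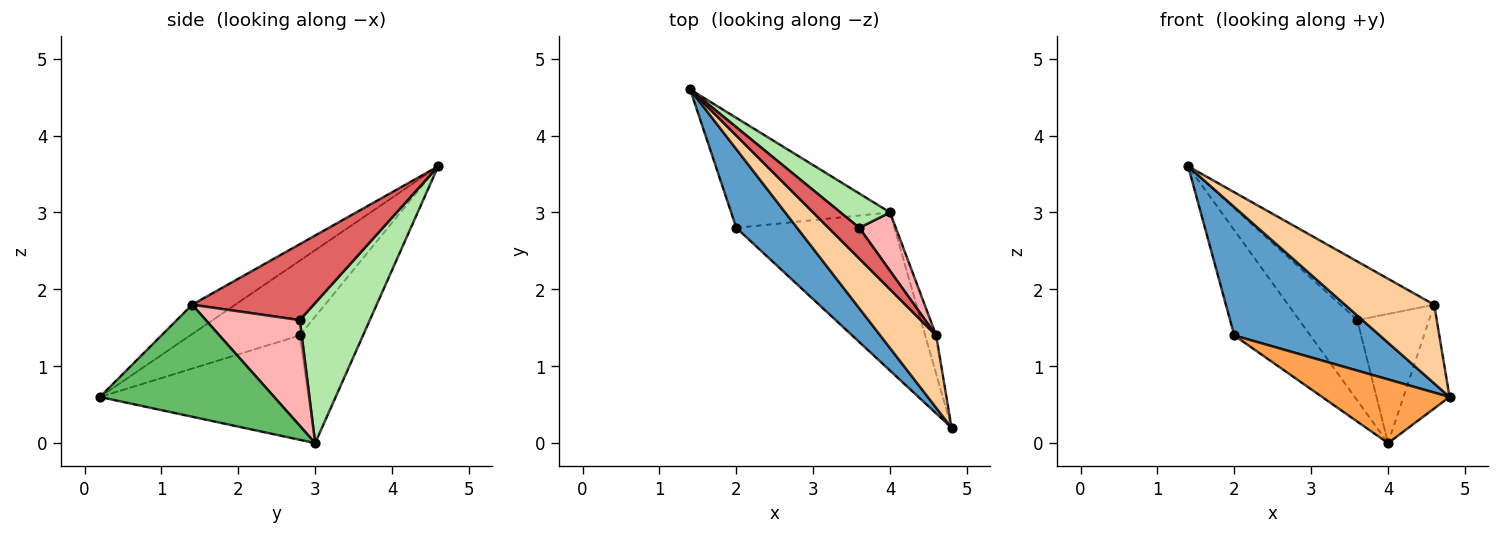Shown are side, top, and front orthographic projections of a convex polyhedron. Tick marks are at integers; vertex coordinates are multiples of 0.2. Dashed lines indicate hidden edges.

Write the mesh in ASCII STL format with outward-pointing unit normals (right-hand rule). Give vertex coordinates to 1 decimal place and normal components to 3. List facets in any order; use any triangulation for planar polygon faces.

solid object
 facet normal -0.541 -0.717 0.440
  outer loop
   vertex 2.0 2.8 1.4
   vertex 4.8 0.2 0.6
   vertex 1.4 4.6 3.6
  endloop
 endfacet
 facet normal -0.498 0.599 -0.626
  outer loop
   vertex 2.0 2.8 1.4
   vertex 1.4 4.6 3.6
   vertex 4.0 3.0 0.0
  endloop
 endfacet
 facet normal -0.522 -0.319 -0.791
  outer loop
   vertex 2.0 2.8 1.4
   vertex 4.0 3.0 0.0
   vertex 4.8 0.2 0.6
  endloop
 endfacet
 facet normal -0.335 -0.694 0.638
  outer loop
   vertex 4.6 1.4 1.8
   vertex 1.4 4.6 3.6
   vertex 4.8 0.2 0.6
  endloop
 endfacet
 facet normal 0.962 0.255 -0.094
  outer loop
   vertex 4.6 1.4 1.8
   vertex 4.8 0.2 0.6
   vertex 4.0 3.0 0.0
  endloop
 endfacet
 facet normal 0.743 0.616 0.263
  outer loop
   vertex 3.6 2.8 1.6
   vertex 4.0 3.0 0.0
   vertex 1.4 4.6 3.6
  endloop
 endfacet
 facet normal 0.754 0.582 0.305
  outer loop
   vertex 3.6 2.8 1.6
   vertex 1.4 4.6 3.6
   vertex 4.6 1.4 1.8
  endloop
 endfacet
 facet normal 0.766 0.585 0.265
  outer loop
   vertex 3.6 2.8 1.6
   vertex 4.6 1.4 1.8
   vertex 4.0 3.0 0.0
  endloop
 endfacet
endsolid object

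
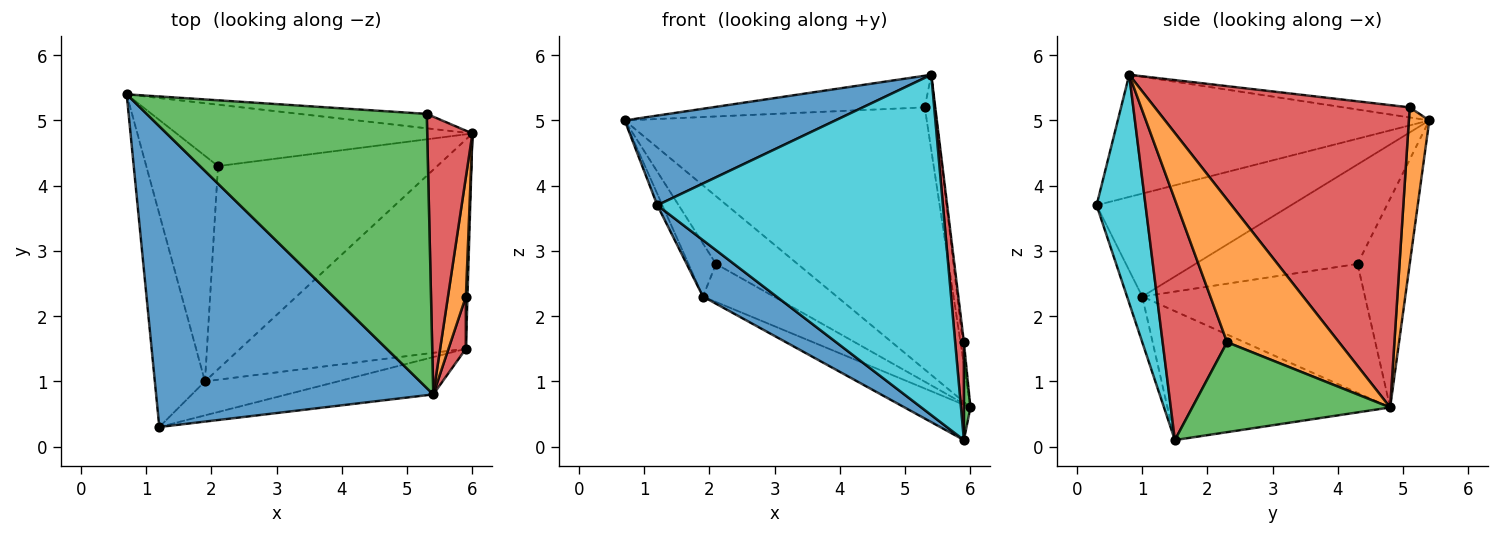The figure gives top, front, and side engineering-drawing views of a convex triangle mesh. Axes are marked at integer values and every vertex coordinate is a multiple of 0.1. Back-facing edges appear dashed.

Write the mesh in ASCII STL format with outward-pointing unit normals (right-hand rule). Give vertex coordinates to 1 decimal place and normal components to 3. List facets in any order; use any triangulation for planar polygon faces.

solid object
 facet normal -0.389 -0.263 0.883
  outer loop
   vertex 5.4 0.8 5.7
   vertex 0.7 5.4 5.0
   vertex 1.2 0.3 3.7
  endloop
 endfacet
 facet normal 0.067 0.996 -0.055
  outer loop
   vertex 5.3 5.1 5.2
   vertex 6.0 4.8 0.6
   vertex 0.7 5.4 5.0
  endloop
 endfacet
 facet normal -0.036 0.115 0.993
  outer loop
   vertex 5.3 5.1 5.2
   vertex 0.7 5.4 5.0
   vertex 5.4 0.8 5.7
  endloop
 endfacet
 facet normal 0.988 0.040 0.148
  outer loop
   vertex 5.3 5.1 5.2
   vertex 5.4 0.8 5.7
   vertex 6.0 4.8 0.6
  endloop
 endfacet
 facet normal -0.899 0.023 -0.438
  outer loop
   vertex 1.9 1.0 2.3
   vertex 1.2 0.3 3.7
   vertex 0.7 5.4 5.0
  endloop
 endfacet
 facet normal -0.428 0.669 -0.607
  outer loop
   vertex 2.1 4.3 2.8
   vertex 0.7 5.4 5.0
   vertex 6.0 4.8 0.6
  endloop
 endfacet
 facet normal -0.803 0.137 -0.580
  outer loop
   vertex 2.1 4.3 2.8
   vertex 1.9 1.0 2.3
   vertex 0.7 5.4 5.0
  endloop
 endfacet
 facet normal -0.500 0.159 -0.851
  outer loop
   vertex 2.1 4.3 2.8
   vertex 6.0 4.8 0.6
   vertex 1.9 1.0 2.3
  endloop
 endfacet
 facet normal -0.491 0.145 -0.859
  outer loop
   vertex 5.9 1.5 0.1
   vertex 1.9 1.0 2.3
   vertex 6.0 4.8 0.6
  endloop
 endfacet
 facet normal 0.168 -0.980 -0.108
  outer loop
   vertex 5.9 1.5 0.1
   vertex 5.4 0.8 5.7
   vertex 1.2 0.3 3.7
  endloop
 endfacet
 facet normal -0.174 -0.843 -0.509
  outer loop
   vertex 5.9 1.5 0.1
   vertex 1.2 0.3 3.7
   vertex 1.9 1.0 2.3
  endloop
 endfacet
 facet normal 0.992 0.010 0.125
  outer loop
   vertex 5.9 2.3 1.6
   vertex 6.0 4.8 0.6
   vertex 5.4 0.8 5.7
  endloop
 endfacet
 facet normal 0.999 -0.033 0.018
  outer loop
   vertex 5.9 2.3 1.6
   vertex 5.9 1.5 0.1
   vertex 6.0 4.8 0.6
  endloop
 endfacet
 facet normal 0.988 -0.134 0.071
  outer loop
   vertex 5.9 2.3 1.6
   vertex 5.4 0.8 5.7
   vertex 5.9 1.5 0.1
  endloop
 endfacet
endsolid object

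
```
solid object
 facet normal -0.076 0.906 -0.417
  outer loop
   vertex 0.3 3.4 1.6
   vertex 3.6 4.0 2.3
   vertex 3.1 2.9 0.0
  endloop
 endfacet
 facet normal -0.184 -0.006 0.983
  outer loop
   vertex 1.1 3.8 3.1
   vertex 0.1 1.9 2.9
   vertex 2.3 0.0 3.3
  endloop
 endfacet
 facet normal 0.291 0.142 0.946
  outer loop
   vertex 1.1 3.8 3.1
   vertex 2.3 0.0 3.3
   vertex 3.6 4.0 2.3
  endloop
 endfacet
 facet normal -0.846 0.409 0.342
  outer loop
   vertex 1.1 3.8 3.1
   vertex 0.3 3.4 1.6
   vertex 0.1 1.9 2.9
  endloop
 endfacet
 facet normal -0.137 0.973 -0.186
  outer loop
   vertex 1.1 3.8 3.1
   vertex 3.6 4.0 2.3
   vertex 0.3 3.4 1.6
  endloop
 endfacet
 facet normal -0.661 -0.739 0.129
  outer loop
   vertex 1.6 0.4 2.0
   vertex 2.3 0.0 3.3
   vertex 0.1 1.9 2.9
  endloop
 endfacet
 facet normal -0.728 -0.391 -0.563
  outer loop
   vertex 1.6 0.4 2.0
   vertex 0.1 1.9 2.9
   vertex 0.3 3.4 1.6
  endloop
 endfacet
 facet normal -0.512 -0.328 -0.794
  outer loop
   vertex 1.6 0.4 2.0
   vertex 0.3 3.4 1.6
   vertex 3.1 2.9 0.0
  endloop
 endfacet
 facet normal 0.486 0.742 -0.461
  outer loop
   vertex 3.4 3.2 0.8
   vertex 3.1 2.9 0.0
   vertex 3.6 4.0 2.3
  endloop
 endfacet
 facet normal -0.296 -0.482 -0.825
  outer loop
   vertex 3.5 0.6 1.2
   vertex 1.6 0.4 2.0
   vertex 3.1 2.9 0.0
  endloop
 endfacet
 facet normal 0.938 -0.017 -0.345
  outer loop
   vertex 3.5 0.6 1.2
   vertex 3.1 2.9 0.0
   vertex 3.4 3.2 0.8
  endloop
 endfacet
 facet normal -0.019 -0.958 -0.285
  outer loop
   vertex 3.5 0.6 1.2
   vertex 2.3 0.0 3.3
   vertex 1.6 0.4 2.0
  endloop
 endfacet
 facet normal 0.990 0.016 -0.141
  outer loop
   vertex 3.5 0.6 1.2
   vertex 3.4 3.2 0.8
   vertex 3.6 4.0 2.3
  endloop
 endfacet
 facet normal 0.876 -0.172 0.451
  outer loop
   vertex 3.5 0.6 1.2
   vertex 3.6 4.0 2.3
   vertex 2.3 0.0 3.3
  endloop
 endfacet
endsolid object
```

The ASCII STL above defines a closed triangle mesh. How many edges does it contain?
21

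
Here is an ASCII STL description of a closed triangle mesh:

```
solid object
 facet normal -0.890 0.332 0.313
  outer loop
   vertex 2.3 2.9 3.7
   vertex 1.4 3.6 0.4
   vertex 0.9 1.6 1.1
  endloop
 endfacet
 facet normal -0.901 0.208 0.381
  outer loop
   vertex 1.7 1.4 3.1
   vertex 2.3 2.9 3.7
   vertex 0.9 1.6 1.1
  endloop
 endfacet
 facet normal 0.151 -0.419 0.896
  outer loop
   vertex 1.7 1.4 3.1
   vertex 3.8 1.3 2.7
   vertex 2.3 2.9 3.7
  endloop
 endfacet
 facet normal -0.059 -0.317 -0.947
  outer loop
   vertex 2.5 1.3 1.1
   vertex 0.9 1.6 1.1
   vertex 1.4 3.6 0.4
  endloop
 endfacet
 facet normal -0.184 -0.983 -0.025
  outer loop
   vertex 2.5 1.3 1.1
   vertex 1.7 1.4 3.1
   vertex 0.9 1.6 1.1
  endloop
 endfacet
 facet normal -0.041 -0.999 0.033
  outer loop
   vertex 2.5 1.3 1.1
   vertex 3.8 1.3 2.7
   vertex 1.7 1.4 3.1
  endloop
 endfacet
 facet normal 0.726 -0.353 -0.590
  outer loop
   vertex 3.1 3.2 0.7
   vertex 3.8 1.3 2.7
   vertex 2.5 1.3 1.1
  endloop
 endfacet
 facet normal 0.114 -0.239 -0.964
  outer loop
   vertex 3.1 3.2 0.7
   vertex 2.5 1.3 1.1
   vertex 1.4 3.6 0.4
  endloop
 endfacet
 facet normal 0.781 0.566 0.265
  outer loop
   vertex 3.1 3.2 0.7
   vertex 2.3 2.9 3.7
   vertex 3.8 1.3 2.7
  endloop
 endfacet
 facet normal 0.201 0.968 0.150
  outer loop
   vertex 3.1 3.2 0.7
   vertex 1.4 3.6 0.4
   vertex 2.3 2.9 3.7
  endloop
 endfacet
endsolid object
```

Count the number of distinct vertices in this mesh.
7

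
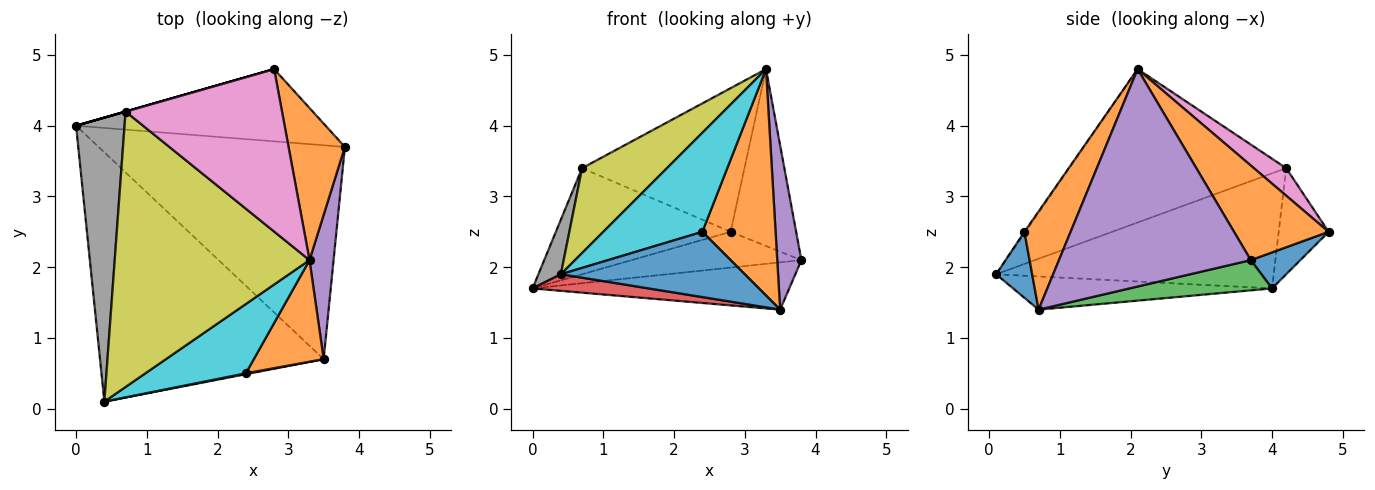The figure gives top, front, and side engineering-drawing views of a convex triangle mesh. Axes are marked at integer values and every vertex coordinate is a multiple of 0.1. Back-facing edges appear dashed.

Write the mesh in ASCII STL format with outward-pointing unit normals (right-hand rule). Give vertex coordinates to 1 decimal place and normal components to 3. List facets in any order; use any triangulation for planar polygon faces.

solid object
 facet normal 0.128 0.440 -0.889
  outer loop
   vertex 2.8 4.8 2.5
   vertex 3.8 3.7 2.1
   vertex 0.0 4.0 1.7
  endloop
 endfacet
 facet normal 0.738 0.511 0.440
  outer loop
   vertex 2.8 4.8 2.5
   vertex 3.3 2.1 4.8
   vertex 3.8 3.7 2.1
  endloop
 endfacet
 facet normal 0.119 0.214 -0.969
  outer loop
   vertex 3.5 0.7 1.4
   vertex 0.0 4.0 1.7
   vertex 3.8 3.7 2.1
  endloop
 endfacet
 facet normal -0.146 -0.066 -0.987
  outer loop
   vertex 3.5 0.7 1.4
   vertex 0.4 0.1 1.9
   vertex 0.0 4.0 1.7
  endloop
 endfacet
 facet normal 0.986 -0.124 0.109
  outer loop
   vertex 3.5 0.7 1.4
   vertex 3.8 3.7 2.1
   vertex 3.3 2.1 4.8
  endloop
 endfacet
 facet normal -0.275 0.962 0.000
  outer loop
   vertex 0.7 4.2 3.4
   vertex 2.8 4.8 2.5
   vertex 0.0 4.0 1.7
  endloop
 endfacet
 facet normal 0.131 0.657 0.743
  outer loop
   vertex 0.7 4.2 3.4
   vertex 3.3 2.1 4.8
   vertex 2.8 4.8 2.5
  endloop
 endfacet
 facet normal -0.919 -0.074 0.387
  outer loop
   vertex 0.7 4.2 3.4
   vertex 0.0 4.0 1.7
   vertex 0.4 0.1 1.9
  endloop
 endfacet
 facet normal -0.601 -0.235 0.764
  outer loop
   vertex 0.7 4.2 3.4
   vertex 0.4 0.1 1.9
   vertex 3.3 2.1 4.8
  endloop
 endfacet
 facet normal -0.008 -0.819 0.573
  outer loop
   vertex 2.4 0.5 2.5
   vertex 3.3 2.1 4.8
   vertex 0.4 0.1 1.9
  endloop
 endfacet
 facet normal 0.192 -0.981 0.014
  outer loop
   vertex 2.4 0.5 2.5
   vertex 0.4 0.1 1.9
   vertex 3.5 0.7 1.4
  endloop
 endfacet
 facet normal 0.499 -0.791 0.355
  outer loop
   vertex 2.4 0.5 2.5
   vertex 3.5 0.7 1.4
   vertex 3.3 2.1 4.8
  endloop
 endfacet
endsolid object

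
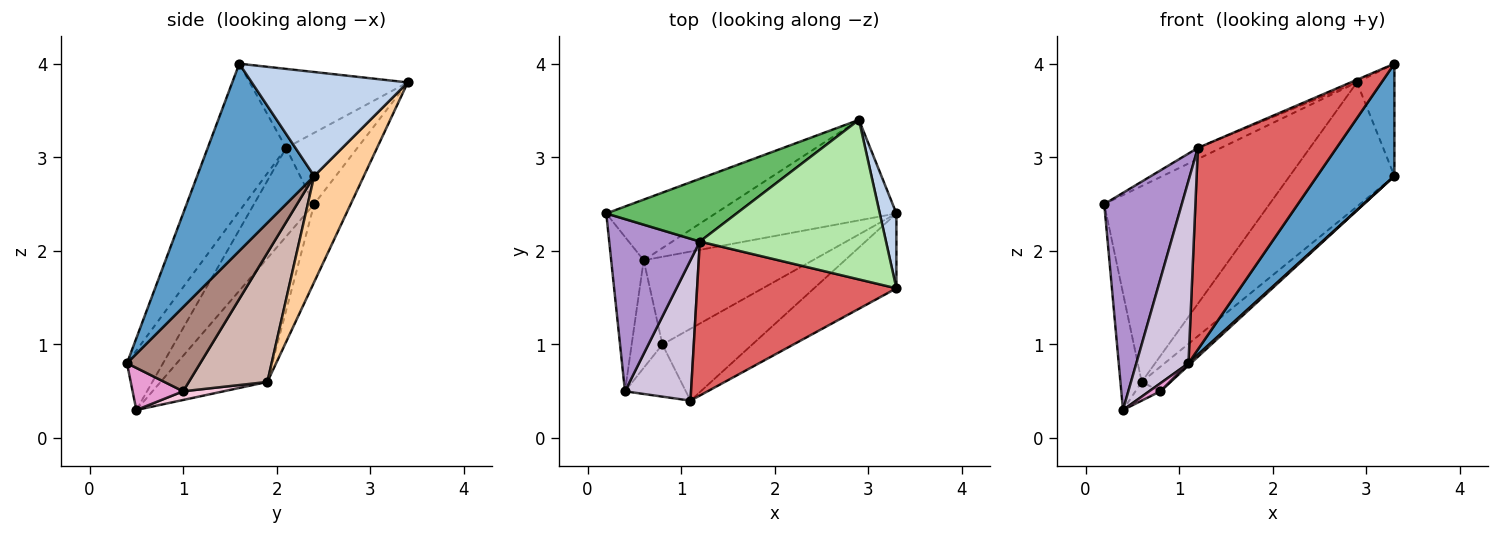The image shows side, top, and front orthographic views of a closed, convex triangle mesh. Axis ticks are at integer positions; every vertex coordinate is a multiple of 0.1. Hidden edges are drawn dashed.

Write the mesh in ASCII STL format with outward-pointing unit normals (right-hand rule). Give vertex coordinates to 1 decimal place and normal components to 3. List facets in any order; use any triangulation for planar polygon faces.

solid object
 facet normal 0.783 -0.517 -0.345
  outer loop
   vertex 3.3 1.6 4.0
   vertex 1.1 0.4 0.8
   vertex 3.3 2.4 2.8
  endloop
 endfacet
 facet normal 0.961 0.231 0.154
  outer loop
   vertex 2.9 3.4 3.8
   vertex 3.3 1.6 4.0
   vertex 3.3 2.4 2.8
  endloop
 endfacet
 facet normal -0.207 0.935 -0.289
  outer loop
   vertex 0.6 1.9 0.6
   vertex 0.2 2.4 2.5
   vertex 2.9 3.4 3.8
  endloop
 endfacet
 facet normal 0.346 0.729 -0.591
  outer loop
   vertex 0.6 1.9 0.6
   vertex 2.9 3.4 3.8
   vertex 3.3 2.4 2.8
  endloop
 endfacet
 facet normal -0.474 0.153 0.867
  outer loop
   vertex 1.2 2.1 3.1
   vertex 2.9 3.4 3.8
   vertex 0.2 2.4 2.5
  endloop
 endfacet
 facet normal -0.391 0.015 0.920
  outer loop
   vertex 1.2 2.1 3.1
   vertex 3.3 1.6 4.0
   vertex 2.9 3.4 3.8
  endloop
 endfacet
 facet normal -0.410 -0.725 0.554
  outer loop
   vertex 1.2 2.1 3.1
   vertex 1.1 0.4 0.8
   vertex 3.3 1.6 4.0
  endloop
 endfacet
 facet normal -0.950 0.189 -0.250
  outer loop
   vertex 0.4 0.5 0.3
   vertex 0.2 2.4 2.5
   vertex 0.6 1.9 0.6
  endloop
 endfacet
 facet normal -0.519 -0.670 0.531
  outer loop
   vertex 0.4 0.5 0.3
   vertex 1.2 2.1 3.1
   vertex 0.2 2.4 2.5
  endloop
 endfacet
 facet normal -0.481 -0.695 0.535
  outer loop
   vertex 0.4 0.5 0.3
   vertex 1.1 0.4 0.8
   vertex 1.2 2.1 3.1
  endloop
 endfacet
 facet normal 0.684 -0.023 -0.729
  outer loop
   vertex 0.8 1.0 0.5
   vertex 3.3 2.4 2.8
   vertex 1.1 0.4 0.8
  endloop
 endfacet
 facet normal 0.592 0.218 -0.776
  outer loop
   vertex 0.8 1.0 0.5
   vertex 0.6 1.9 0.6
   vertex 3.3 2.4 2.8
  endloop
 endfacet
 facet normal 0.565 -0.125 -0.816
  outer loop
   vertex 0.8 1.0 0.5
   vertex 1.1 0.4 0.8
   vertex 0.4 0.5 0.3
  endloop
 endfacet
 facet normal 0.268 0.165 -0.949
  outer loop
   vertex 0.8 1.0 0.5
   vertex 0.4 0.5 0.3
   vertex 0.6 1.9 0.6
  endloop
 endfacet
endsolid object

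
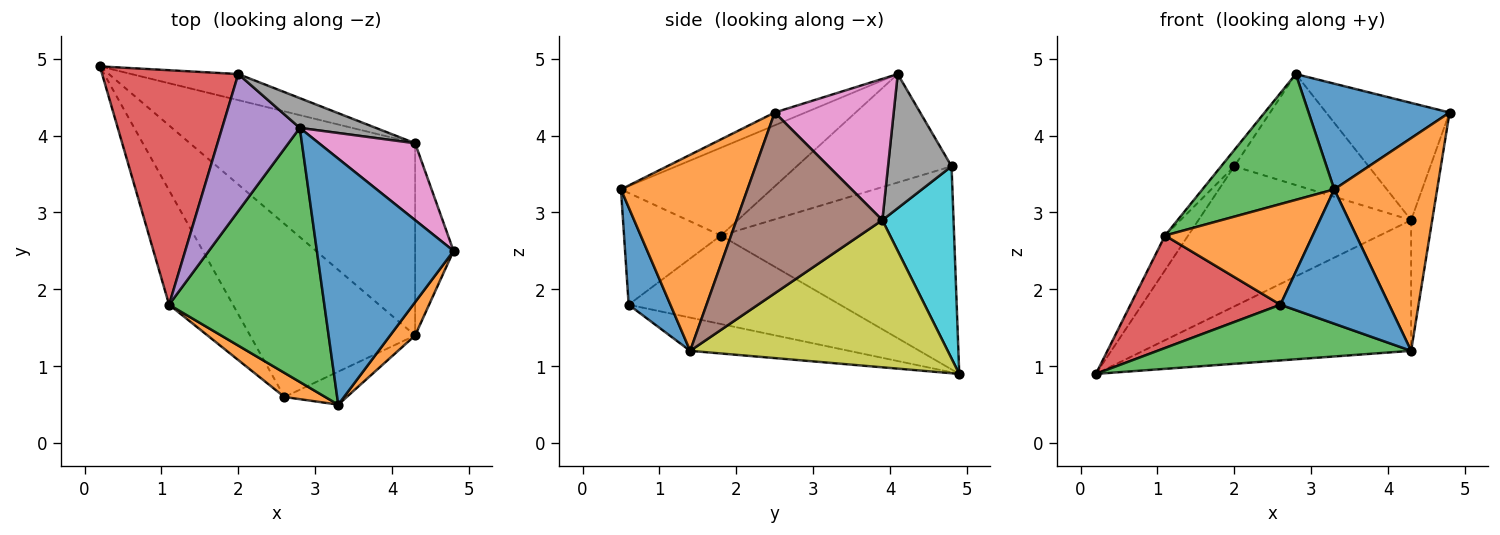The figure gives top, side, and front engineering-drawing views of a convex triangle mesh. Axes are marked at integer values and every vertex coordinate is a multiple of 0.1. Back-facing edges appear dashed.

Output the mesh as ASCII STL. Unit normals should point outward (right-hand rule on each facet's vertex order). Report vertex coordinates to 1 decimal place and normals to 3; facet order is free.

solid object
 facet normal -0.086 -0.393 0.915
  outer loop
   vertex 2.8 4.1 4.8
   vertex 3.3 0.5 3.3
   vertex 4.8 2.5 4.3
  endloop
 endfacet
 facet normal 0.772 -0.628 0.098
  outer loop
   vertex 4.3 1.4 1.2
   vertex 4.8 2.5 4.3
   vertex 3.3 0.5 3.3
  endloop
 endfacet
 facet normal -0.452 -0.396 0.799
  outer loop
   vertex 1.1 1.8 2.7
   vertex 3.3 0.5 3.3
   vertex 2.8 4.1 4.8
  endloop
 endfacet
 facet normal -0.828 0.082 0.555
  outer loop
   vertex 1.1 1.8 2.7
   vertex 2.0 4.8 3.6
   vertex 0.2 4.9 0.9
  endloop
 endfacet
 facet normal -0.811 0.069 0.581
  outer loop
   vertex 1.1 1.8 2.7
   vertex 2.8 4.1 4.8
   vertex 2.0 4.8 3.6
  endloop
 endfacet
 facet normal 0.969 0.140 -0.206
  outer loop
   vertex 4.3 3.9 2.9
   vertex 4.8 2.5 4.3
   vertex 4.3 1.4 1.2
  endloop
 endfacet
 facet normal 0.628 0.651 0.427
  outer loop
   vertex 4.3 3.9 2.9
   vertex 2.8 4.1 4.8
   vertex 4.8 2.5 4.3
  endloop
 endfacet
 facet normal 0.415 0.879 0.236
  outer loop
   vertex 4.3 3.9 2.9
   vertex 2.0 4.8 3.6
   vertex 2.8 4.1 4.8
  endloop
 endfacet
 facet normal 0.476 0.495 -0.727
  outer loop
   vertex 4.3 3.9 2.9
   vertex 4.3 1.4 1.2
   vertex 0.2 4.9 0.9
  endloop
 endfacet
 facet normal 0.313 0.934 -0.174
  outer loop
   vertex 4.3 3.9 2.9
   vertex 0.2 4.9 0.9
   vertex 2.0 4.8 3.6
  endloop
 endfacet
 facet normal 0.349 -0.910 -0.224
  outer loop
   vertex 2.6 0.6 1.8
   vertex 4.3 1.4 1.2
   vertex 3.3 0.5 3.3
  endloop
 endfacet
 facet normal -0.538 -0.820 0.196
  outer loop
   vertex 2.6 0.6 1.8
   vertex 3.3 0.5 3.3
   vertex 1.1 1.8 2.7
  endloop
 endfacet
 facet normal -0.188 -0.301 -0.935
  outer loop
   vertex 2.6 0.6 1.8
   vertex 0.2 4.9 0.9
   vertex 4.3 1.4 1.2
  endloop
 endfacet
 facet normal -0.703 -0.499 -0.507
  outer loop
   vertex 2.6 0.6 1.8
   vertex 1.1 1.8 2.7
   vertex 0.2 4.9 0.9
  endloop
 endfacet
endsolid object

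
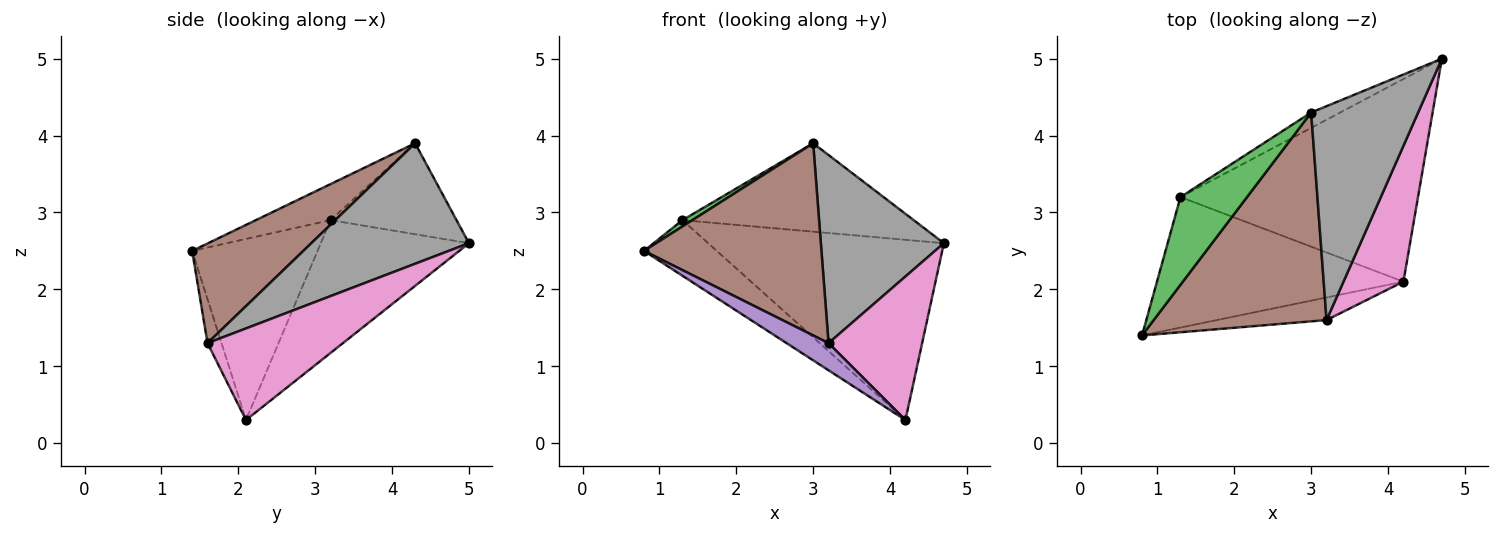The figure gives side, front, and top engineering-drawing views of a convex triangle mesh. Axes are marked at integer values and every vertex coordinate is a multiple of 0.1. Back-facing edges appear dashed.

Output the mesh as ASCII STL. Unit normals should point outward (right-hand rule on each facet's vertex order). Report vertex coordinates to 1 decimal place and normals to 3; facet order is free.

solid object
 facet normal -0.560 0.325 -0.762
  outer loop
   vertex 1.3 3.2 2.9
   vertex 4.2 2.1 0.3
   vertex 0.8 1.4 2.5
  endloop
 endfacet
 facet normal -0.385 0.613 -0.689
  outer loop
   vertex 1.3 3.2 2.9
   vertex 4.7 5.0 2.6
   vertex 4.2 2.1 0.3
  endloop
 endfacet
 facet normal -0.475 -0.063 0.877
  outer loop
   vertex 1.3 3.2 2.9
   vertex 0.8 1.4 2.5
   vertex 3.0 4.3 3.9
  endloop
 endfacet
 facet normal -0.473 0.868 -0.151
  outer loop
   vertex 1.3 3.2 2.9
   vertex 3.0 4.3 3.9
   vertex 4.7 5.0 2.6
  endloop
 endfacet
 facet normal -0.248 -0.744 -0.620
  outer loop
   vertex 3.2 1.6 1.3
   vertex 0.8 1.4 2.5
   vertex 4.2 2.1 0.3
  endloop
 endfacet
 facet normal 0.391 -0.623 0.677
  outer loop
   vertex 3.2 1.6 1.3
   vertex 3.0 4.3 3.9
   vertex 0.8 1.4 2.5
  endloop
 endfacet
 facet normal 0.724 -0.501 0.474
  outer loop
   vertex 3.2 1.6 1.3
   vertex 4.2 2.1 0.3
   vertex 4.7 5.0 2.6
  endloop
 endfacet
 facet normal 0.646 -0.504 0.573
  outer loop
   vertex 3.2 1.6 1.3
   vertex 4.7 5.0 2.6
   vertex 3.0 4.3 3.9
  endloop
 endfacet
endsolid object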